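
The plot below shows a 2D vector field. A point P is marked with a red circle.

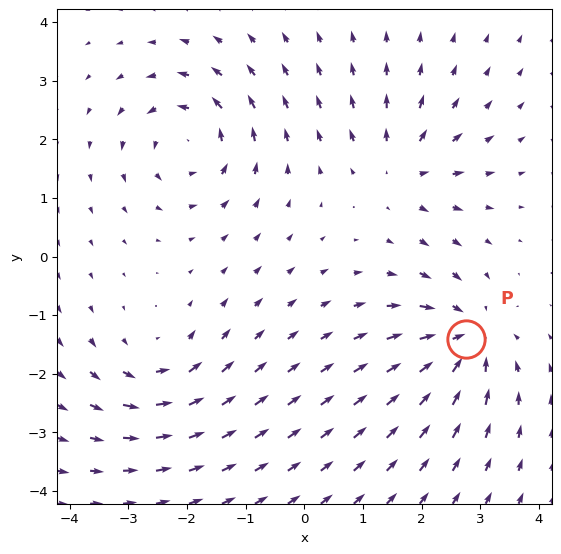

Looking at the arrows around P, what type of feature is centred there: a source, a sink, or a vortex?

sink

At P (2.7, -1.4) the arrows converge inward. Divergence about -6, curl ≈0 — negative divergence with near-zero curl is a sink.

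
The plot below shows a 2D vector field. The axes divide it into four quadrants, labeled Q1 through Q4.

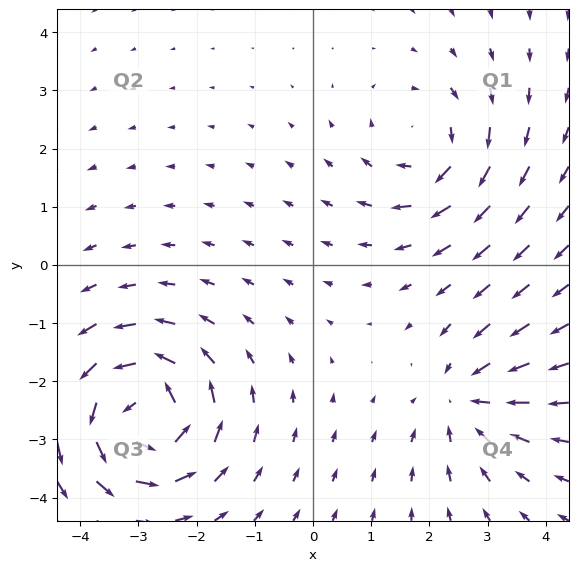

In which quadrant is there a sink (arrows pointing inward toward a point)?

The sink sits at approximately (2.6, -2.3), which lies in quadrant Q4. The divergence there is about -3, negative as expected for a sink.

Q4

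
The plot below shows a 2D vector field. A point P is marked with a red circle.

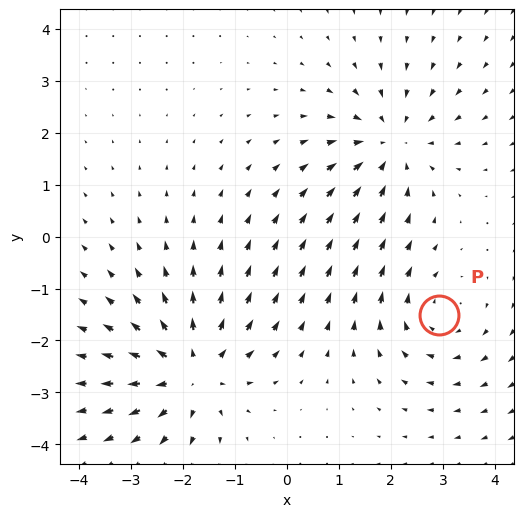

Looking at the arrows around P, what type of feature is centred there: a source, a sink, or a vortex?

At P (2.9, -1.5) the arrows circulate clockwise. Divergence ≈0, curl about -3 — near-zero divergence with nonzero curl is a vortex.

vortex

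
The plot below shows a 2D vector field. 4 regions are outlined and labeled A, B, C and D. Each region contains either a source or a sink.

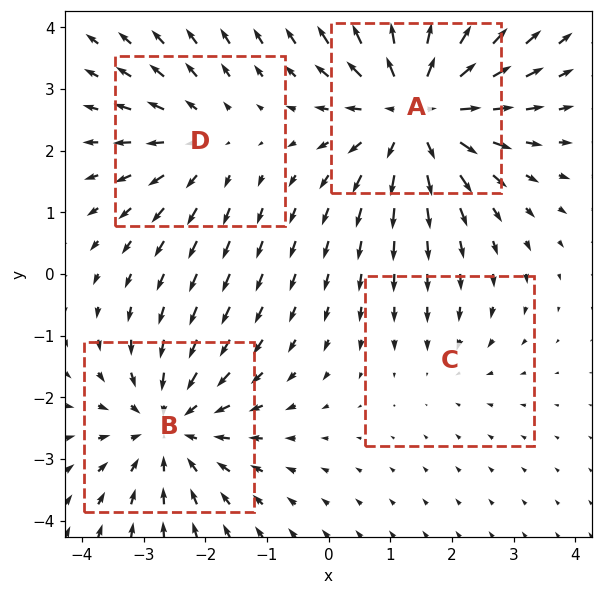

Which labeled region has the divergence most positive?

A

Divergence at each region's feature centre — A: about +6, B: about -4, C: about -2, D: about +3. Region A is most positive.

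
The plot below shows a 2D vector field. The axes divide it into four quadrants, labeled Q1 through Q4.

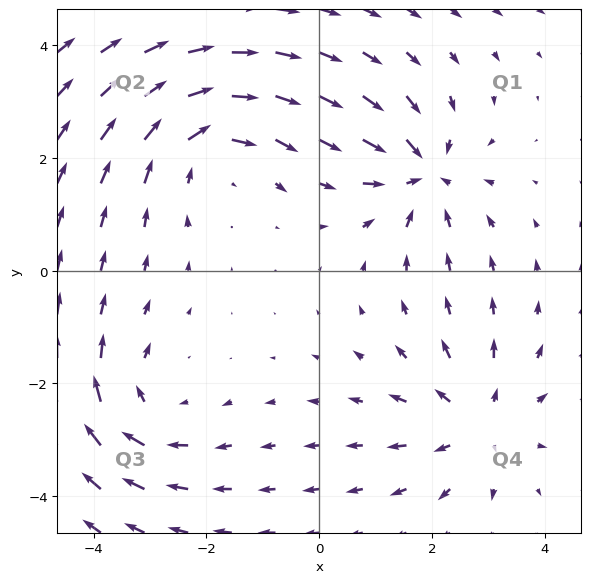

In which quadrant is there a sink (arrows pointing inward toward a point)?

Q1

The sink sits at approximately (1.8, 1.7), which lies in quadrant Q1. The divergence there is about -6, negative as expected for a sink.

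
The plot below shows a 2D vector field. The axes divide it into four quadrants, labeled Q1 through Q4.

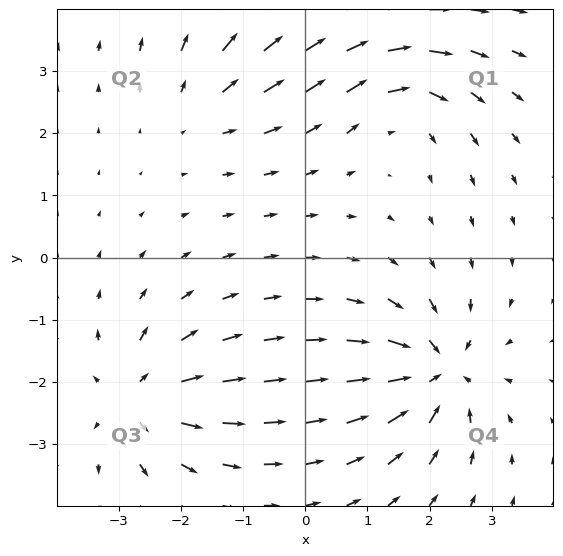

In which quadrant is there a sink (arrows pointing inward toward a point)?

Q4

The sink sits at approximately (2.1, -1.8), which lies in quadrant Q4. The divergence there is about -6, negative as expected for a sink.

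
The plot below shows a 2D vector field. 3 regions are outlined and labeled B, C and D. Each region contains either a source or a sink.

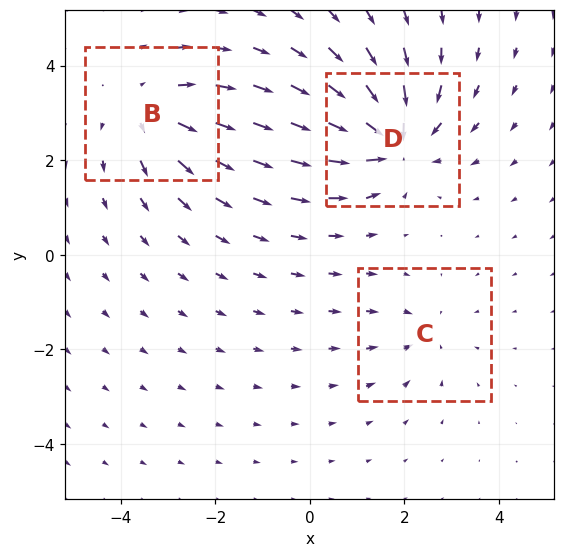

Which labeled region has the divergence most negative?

D

Divergence at each region's feature centre — B: about +3, C: about -2, D: about -5. Region D is most negative.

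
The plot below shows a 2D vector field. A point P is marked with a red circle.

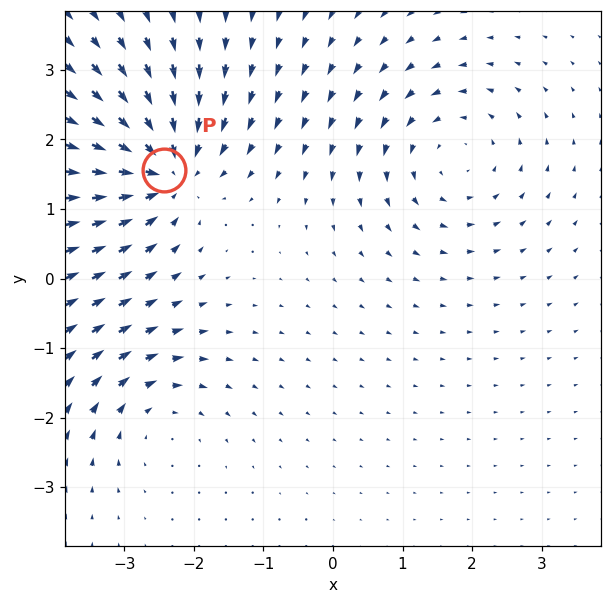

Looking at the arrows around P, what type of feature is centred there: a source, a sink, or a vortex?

sink

At P (-2.4, 1.6) the arrows converge inward. Divergence about -6, curl ≈0 — negative divergence with near-zero curl is a sink.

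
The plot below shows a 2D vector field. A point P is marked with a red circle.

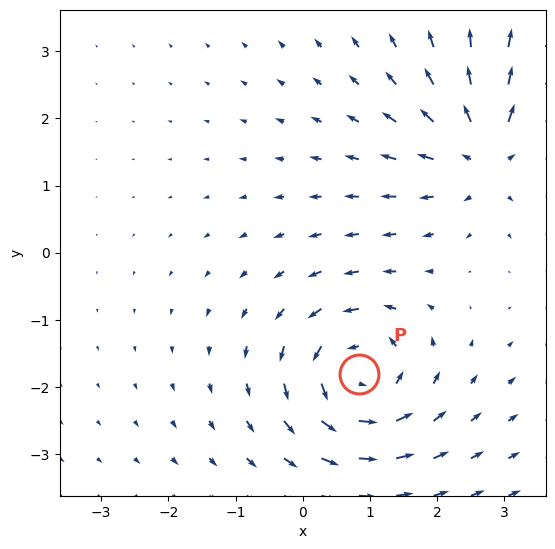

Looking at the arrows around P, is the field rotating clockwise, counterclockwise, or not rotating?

Near P at (0.8, -1.8) the arrows circulate counterclockwise. The curl (z-component) there is about +5; positive curl means counterclockwise rotation.

counterclockwise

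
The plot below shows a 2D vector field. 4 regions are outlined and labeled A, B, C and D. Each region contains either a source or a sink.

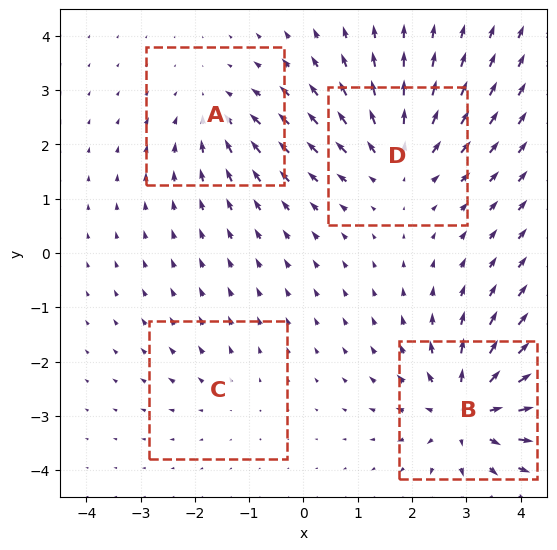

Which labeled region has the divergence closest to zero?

Divergence at each region's feature centre — A: about -4, B: about +7, C: about +2, D: about +5. Region C is closest to zero.

C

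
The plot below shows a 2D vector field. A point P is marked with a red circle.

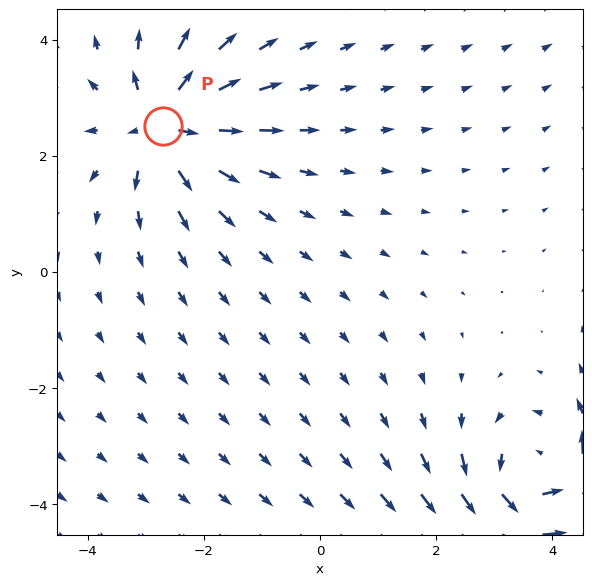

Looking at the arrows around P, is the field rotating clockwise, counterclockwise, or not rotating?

Near P at (-2.7, 2.5) the arrows show no circulation. The curl there is ≈0.

not rotating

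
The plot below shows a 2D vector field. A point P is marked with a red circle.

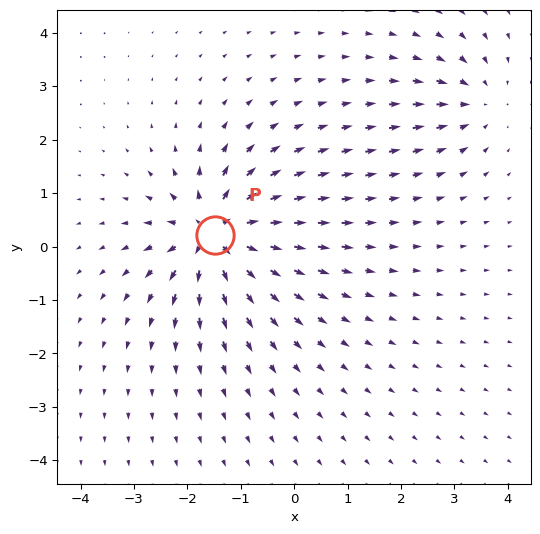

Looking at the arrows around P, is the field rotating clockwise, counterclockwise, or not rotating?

not rotating

Near P at (-1.5, 0.2) the arrows show no circulation. The curl there is ≈0.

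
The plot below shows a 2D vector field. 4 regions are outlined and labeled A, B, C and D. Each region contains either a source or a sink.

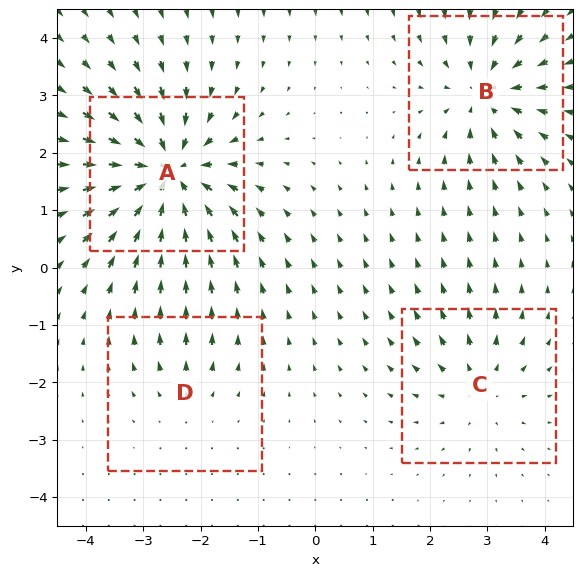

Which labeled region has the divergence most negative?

A

Divergence at each region's feature centre — A: about -8, B: about -5, C: about +4, D: about +2. Region A is most negative.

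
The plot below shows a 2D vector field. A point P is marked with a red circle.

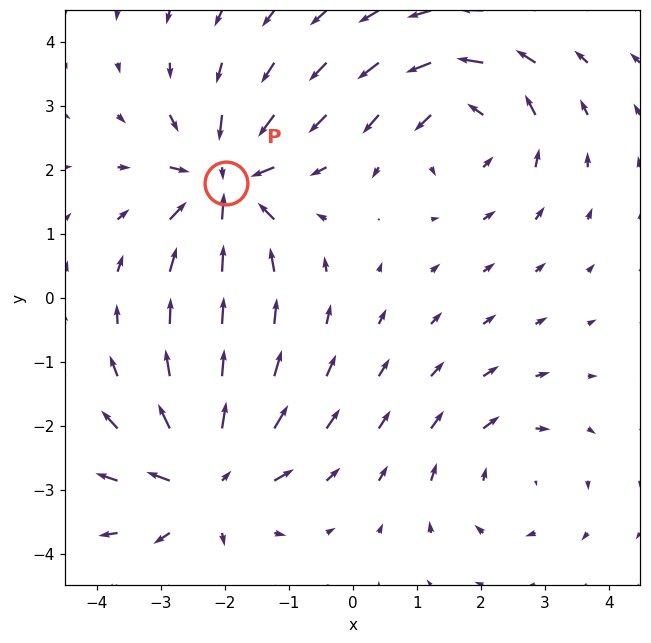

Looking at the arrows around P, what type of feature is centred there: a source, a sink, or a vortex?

At P (-2.0, 1.8) the arrows converge inward. Divergence about -7, curl ≈0 — negative divergence with near-zero curl is a sink.

sink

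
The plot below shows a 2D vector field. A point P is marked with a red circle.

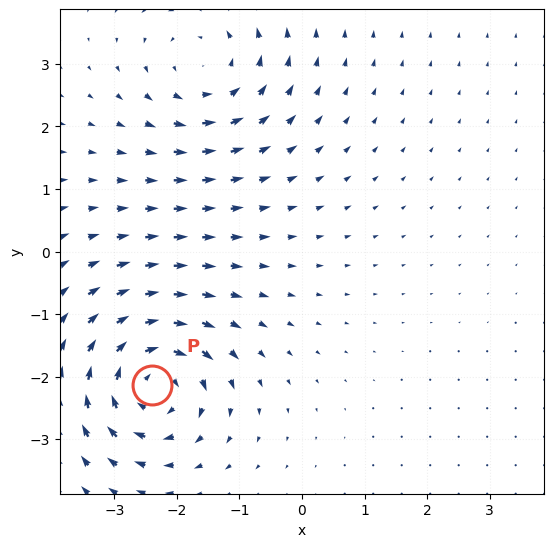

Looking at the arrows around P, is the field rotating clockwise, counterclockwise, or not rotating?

Near P at (-2.4, -2.1) the arrows circulate clockwise. The curl (z-component) there is about -6; negative curl means clockwise rotation.

clockwise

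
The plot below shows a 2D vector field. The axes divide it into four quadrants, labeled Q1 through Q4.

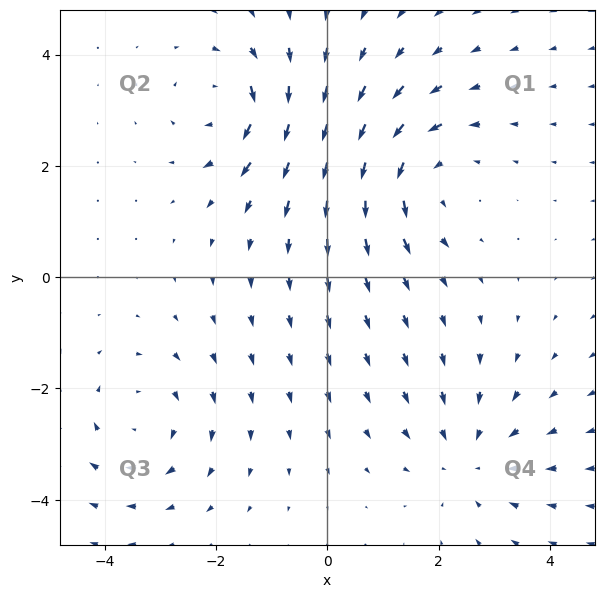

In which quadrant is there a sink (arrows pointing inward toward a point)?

Q4

The sink sits at approximately (2.6, -3.2), which lies in quadrant Q4. The divergence there is about -2, negative as expected for a sink.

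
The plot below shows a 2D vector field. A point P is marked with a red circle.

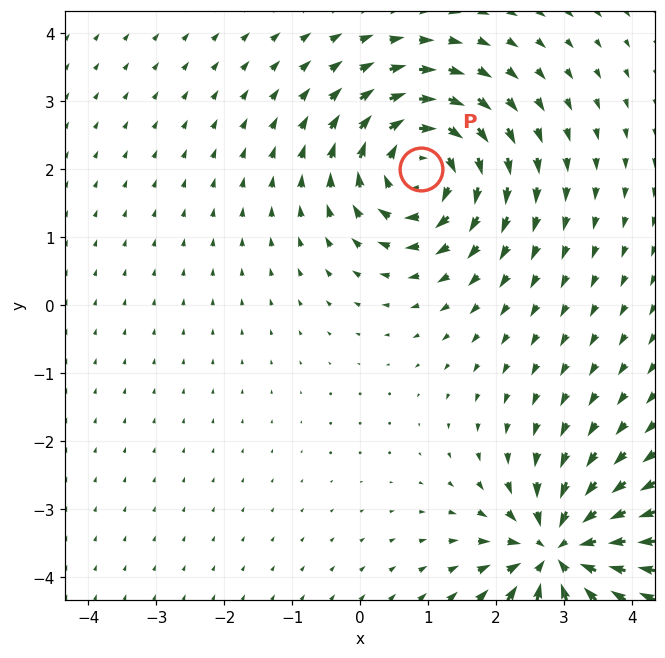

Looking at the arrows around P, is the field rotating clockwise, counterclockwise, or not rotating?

clockwise

Near P at (0.9, 2.0) the arrows circulate clockwise. The curl (z-component) there is about -6; negative curl means clockwise rotation.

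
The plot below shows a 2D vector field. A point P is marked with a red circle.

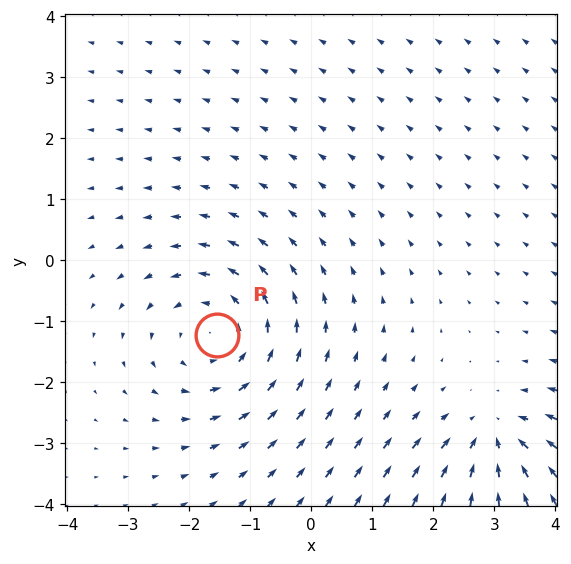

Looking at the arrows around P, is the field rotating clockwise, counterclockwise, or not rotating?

counterclockwise

Near P at (-1.5, -1.2) the arrows circulate counterclockwise. The curl (z-component) there is about +4; positive curl means counterclockwise rotation.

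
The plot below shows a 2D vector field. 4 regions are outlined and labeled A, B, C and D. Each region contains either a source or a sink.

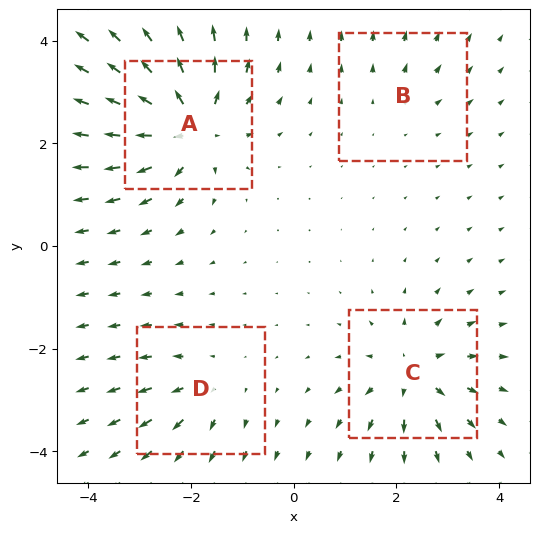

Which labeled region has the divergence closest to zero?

Divergence at each region's feature centre — A: about +9, B: about +2, C: about +6, D: about +4. Region B is closest to zero.

B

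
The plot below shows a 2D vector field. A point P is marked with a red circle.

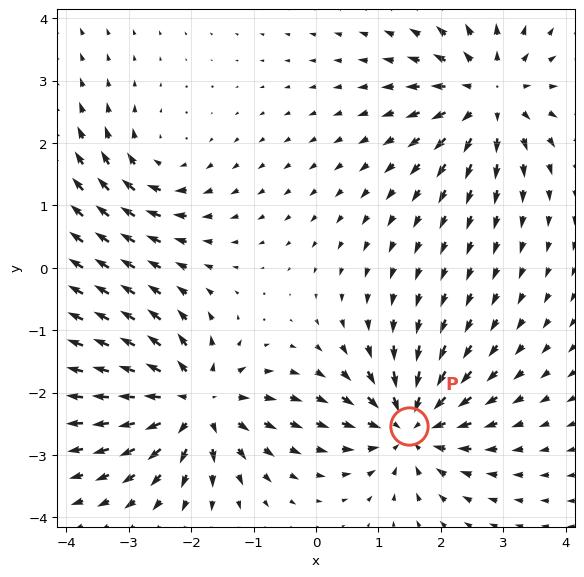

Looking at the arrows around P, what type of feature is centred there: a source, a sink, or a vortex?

At P (1.5, -2.5) the arrows converge inward. Divergence about -6, curl ≈0 — negative divergence with near-zero curl is a sink.

sink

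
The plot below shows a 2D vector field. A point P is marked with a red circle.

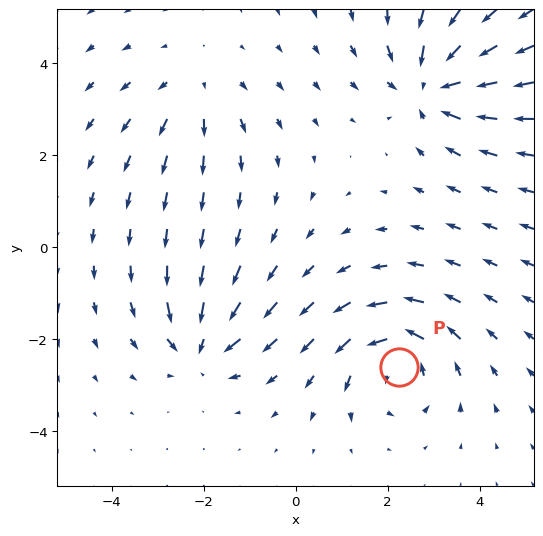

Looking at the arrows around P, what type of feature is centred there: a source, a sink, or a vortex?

At P (2.2, -2.6) the arrows circulate counterclockwise. Divergence ≈0, curl about +5 — near-zero divergence with nonzero curl is a vortex.

vortex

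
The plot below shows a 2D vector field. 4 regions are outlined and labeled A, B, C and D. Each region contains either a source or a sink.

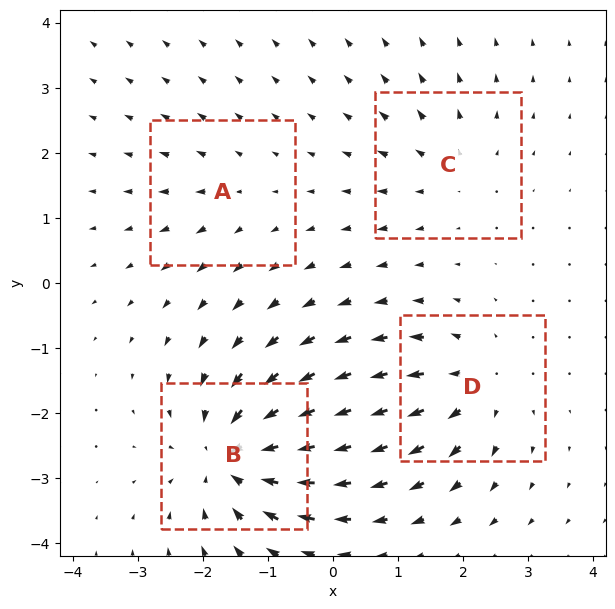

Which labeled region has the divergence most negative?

Divergence at each region's feature centre — A: about +2, B: about -7, C: about +3, D: about +5. Region B is most negative.

B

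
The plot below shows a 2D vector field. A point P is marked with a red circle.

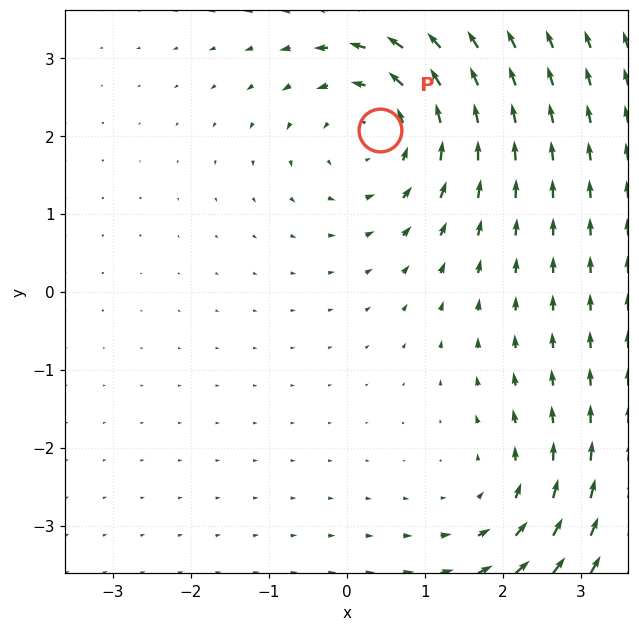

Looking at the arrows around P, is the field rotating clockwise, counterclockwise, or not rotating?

counterclockwise

Near P at (0.4, 2.1) the arrows circulate counterclockwise. The curl (z-component) there is about +4; positive curl means counterclockwise rotation.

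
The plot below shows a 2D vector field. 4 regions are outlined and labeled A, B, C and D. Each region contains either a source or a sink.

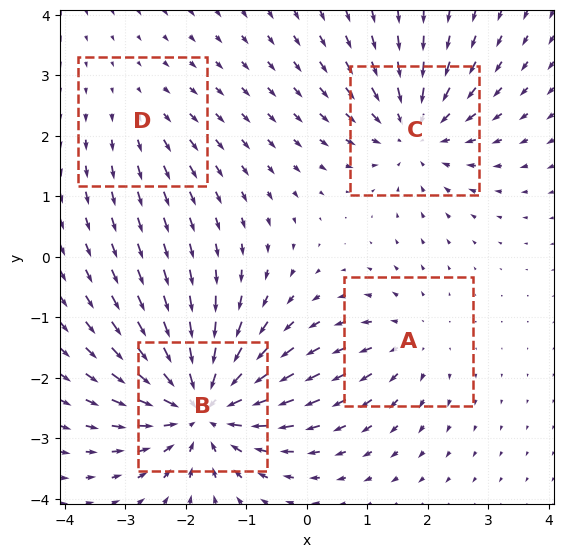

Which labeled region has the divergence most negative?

Divergence at each region's feature centre — A: about +3, B: about -8, C: about -5, D: about +2. Region B is most negative.

B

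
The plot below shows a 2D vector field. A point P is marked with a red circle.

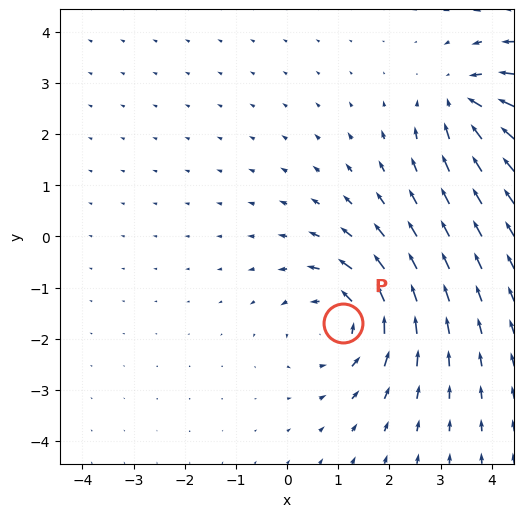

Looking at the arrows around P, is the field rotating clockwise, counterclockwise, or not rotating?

counterclockwise

Near P at (1.1, -1.7) the arrows circulate counterclockwise. The curl (z-component) there is about +5; positive curl means counterclockwise rotation.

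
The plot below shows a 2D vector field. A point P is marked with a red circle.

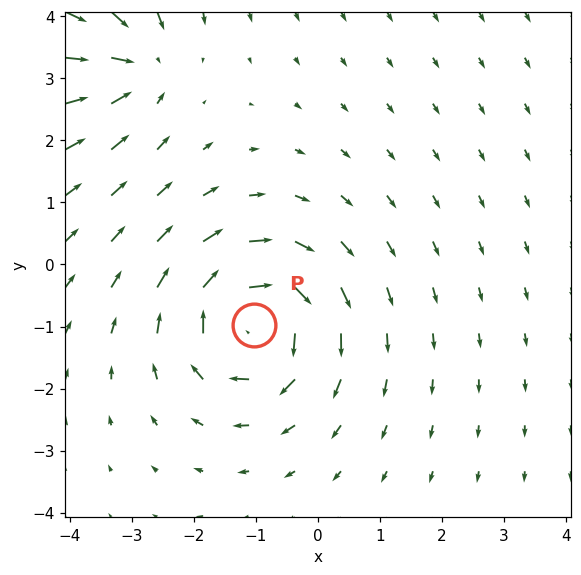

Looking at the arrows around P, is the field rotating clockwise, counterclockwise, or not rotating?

Near P at (-1.0, -1.0) the arrows circulate clockwise. The curl (z-component) there is about -6; negative curl means clockwise rotation.

clockwise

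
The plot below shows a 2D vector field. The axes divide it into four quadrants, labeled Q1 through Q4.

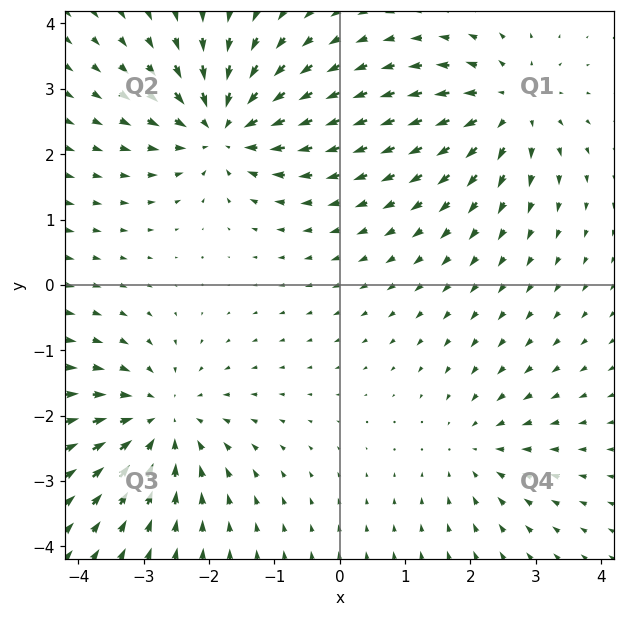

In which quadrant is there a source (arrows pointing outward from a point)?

Q1

The source sits at approximately (2.6, 2.7), which lies in quadrant Q1. The divergence there is about +5, positive as expected for a source.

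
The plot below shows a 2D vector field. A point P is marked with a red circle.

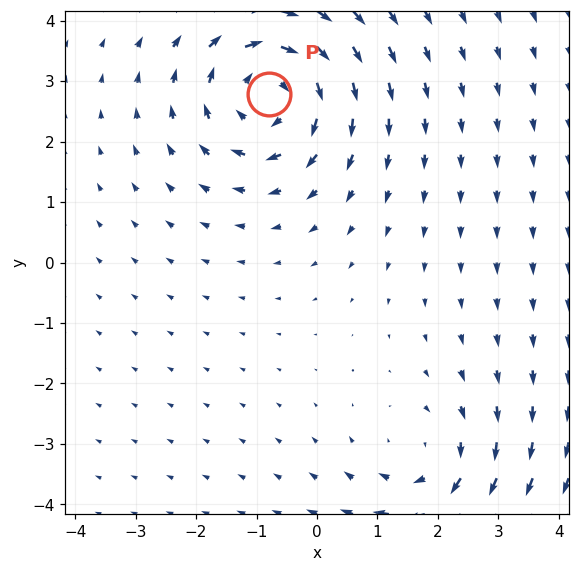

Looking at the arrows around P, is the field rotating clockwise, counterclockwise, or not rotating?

clockwise

Near P at (-0.8, 2.8) the arrows circulate clockwise. The curl (z-component) there is about -4; negative curl means clockwise rotation.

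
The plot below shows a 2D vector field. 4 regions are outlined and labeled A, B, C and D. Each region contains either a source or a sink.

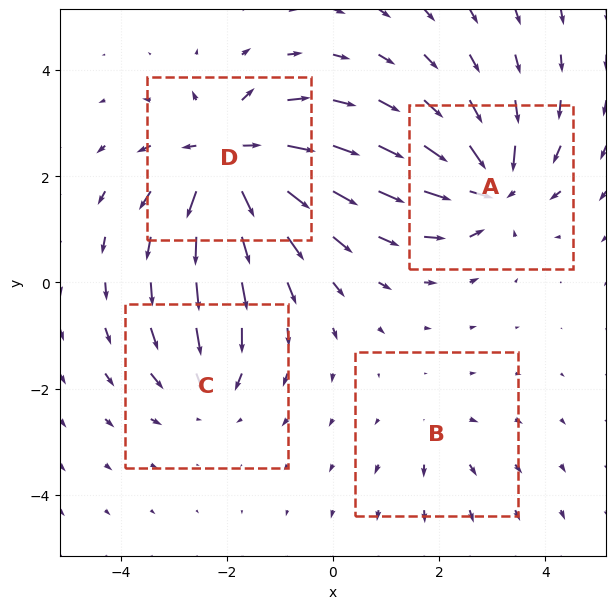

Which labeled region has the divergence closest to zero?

Divergence at each region's feature centre — A: about -6, B: about +2, C: about -4, D: about +8. Region B is closest to zero.

B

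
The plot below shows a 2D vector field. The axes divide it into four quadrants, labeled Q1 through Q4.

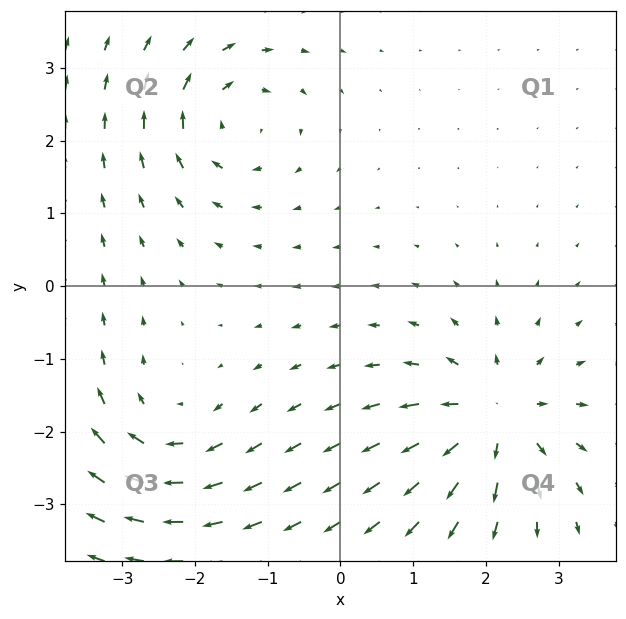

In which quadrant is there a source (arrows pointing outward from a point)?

The source sits at approximately (2.1, -1.8), which lies in quadrant Q4. The divergence there is about +5, positive as expected for a source.

Q4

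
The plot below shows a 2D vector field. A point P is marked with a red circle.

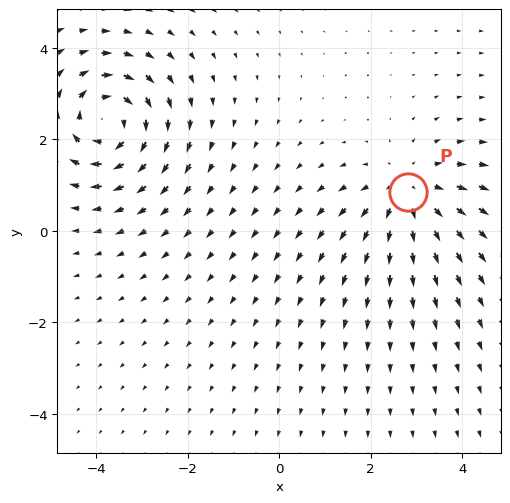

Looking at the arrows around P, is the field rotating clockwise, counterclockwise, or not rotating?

not rotating

Near P at (2.8, 0.8) the arrows show no circulation. The curl there is ≈0.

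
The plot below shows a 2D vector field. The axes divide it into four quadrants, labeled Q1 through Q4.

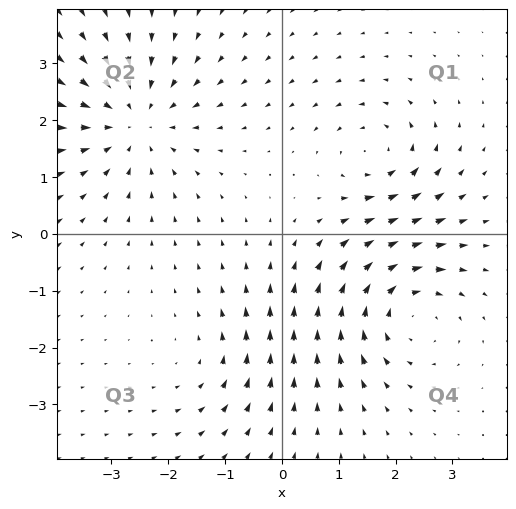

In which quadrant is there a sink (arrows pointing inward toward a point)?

The sink sits at approximately (-2.6, 2.0), which lies in quadrant Q2. The divergence there is about -4, negative as expected for a sink.

Q2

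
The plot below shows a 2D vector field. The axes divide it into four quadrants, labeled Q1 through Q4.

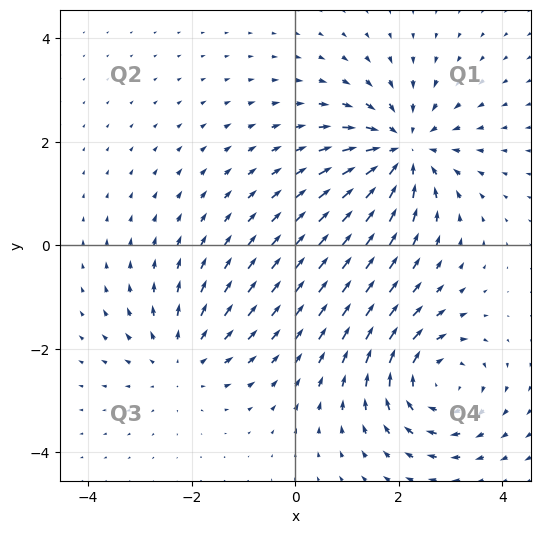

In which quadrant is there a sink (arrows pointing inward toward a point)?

Q1

The sink sits at approximately (2.1, 1.8), which lies in quadrant Q1. The divergence there is about -5, negative as expected for a sink.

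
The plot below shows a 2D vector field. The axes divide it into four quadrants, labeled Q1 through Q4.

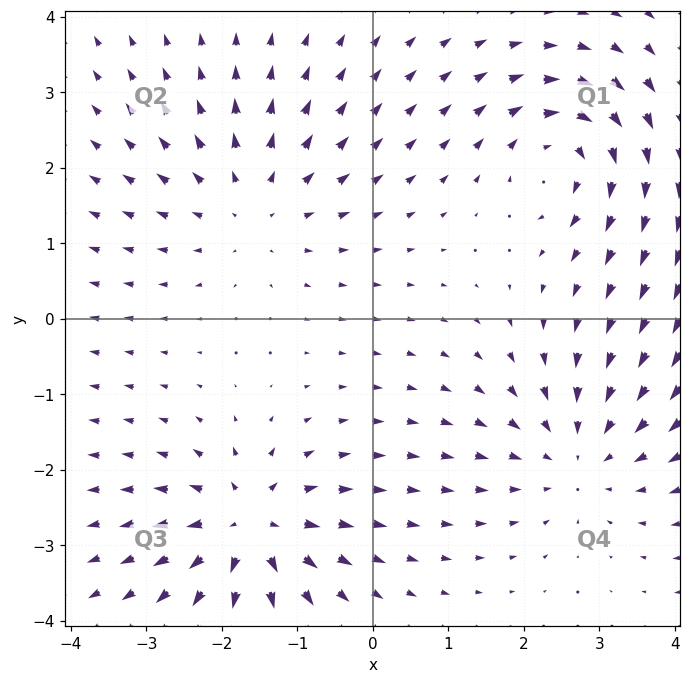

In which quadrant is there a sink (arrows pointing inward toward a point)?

Q4

The sink sits at approximately (2.7, -1.8), which lies in quadrant Q4. The divergence there is about -3, negative as expected for a sink.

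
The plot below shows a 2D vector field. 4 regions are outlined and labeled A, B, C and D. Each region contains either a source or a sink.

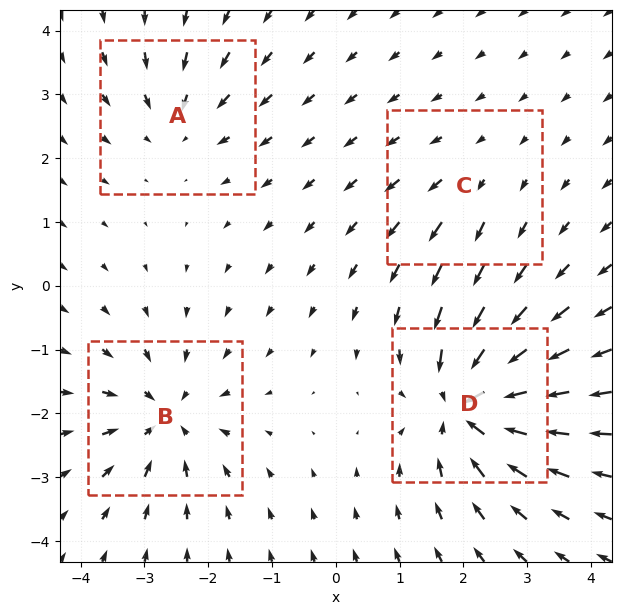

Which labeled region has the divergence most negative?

D

Divergence at each region's feature centre — A: about -4, B: about -6, C: about +2, D: about -8. Region D is most negative.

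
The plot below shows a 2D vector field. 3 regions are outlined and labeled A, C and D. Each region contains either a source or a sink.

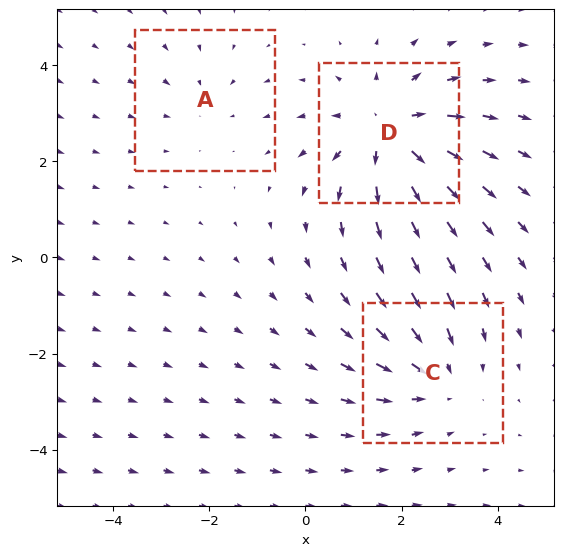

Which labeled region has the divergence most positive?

D

Divergence at each region's feature centre — A: about -2, C: about -3, D: about +4. Region D is most positive.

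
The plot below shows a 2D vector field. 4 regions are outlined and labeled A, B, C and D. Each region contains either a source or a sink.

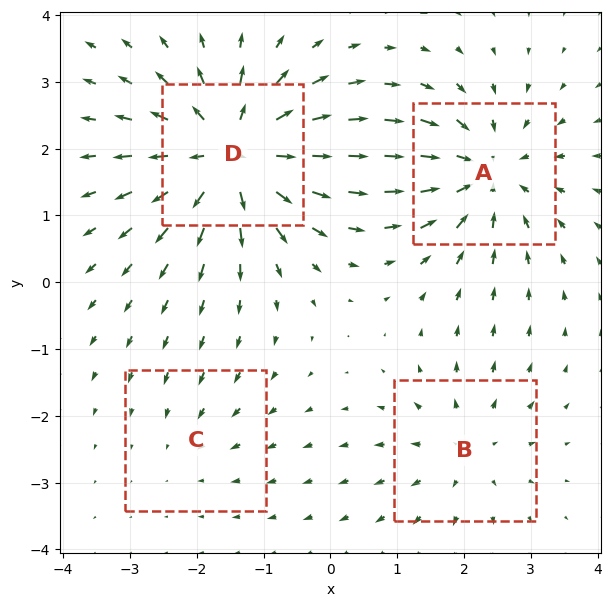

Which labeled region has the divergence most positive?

D

Divergence at each region's feature centre — A: about -5, B: about +3, C: about -2, D: about +7. Region D is most positive.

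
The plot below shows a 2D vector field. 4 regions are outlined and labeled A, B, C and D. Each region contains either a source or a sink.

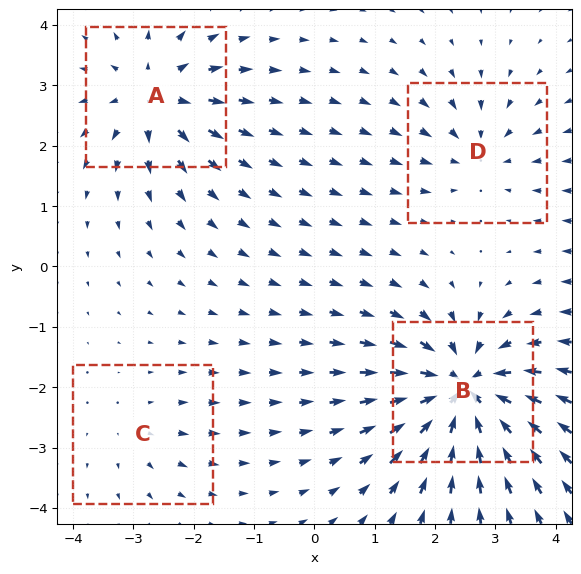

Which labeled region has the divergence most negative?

Divergence at each region's feature centre — A: about +6, B: about -9, C: about +2, D: about -4. Region B is most negative.

B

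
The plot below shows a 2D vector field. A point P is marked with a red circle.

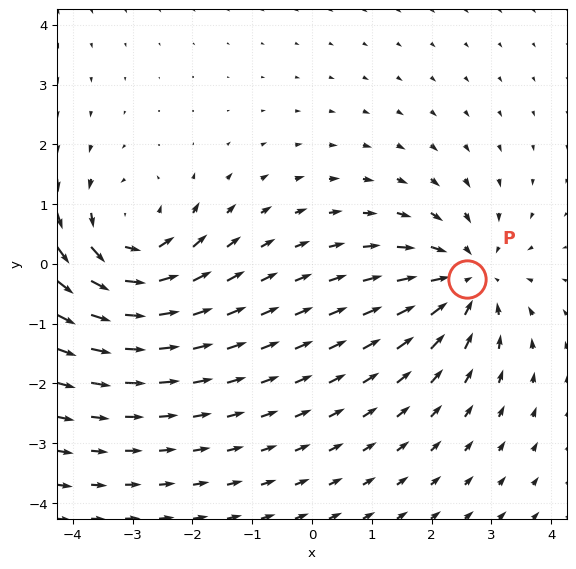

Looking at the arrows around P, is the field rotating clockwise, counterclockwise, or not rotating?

not rotating

Near P at (2.6, -0.3) the arrows show no circulation. The curl there is ≈0.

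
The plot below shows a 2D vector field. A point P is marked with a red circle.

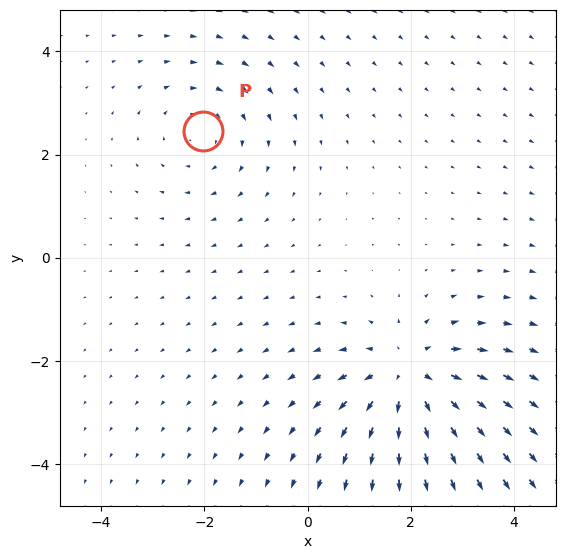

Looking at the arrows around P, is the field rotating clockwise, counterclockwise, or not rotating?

clockwise

Near P at (-2.0, 2.5) the arrows circulate clockwise. The curl (z-component) there is about -2; negative curl means clockwise rotation.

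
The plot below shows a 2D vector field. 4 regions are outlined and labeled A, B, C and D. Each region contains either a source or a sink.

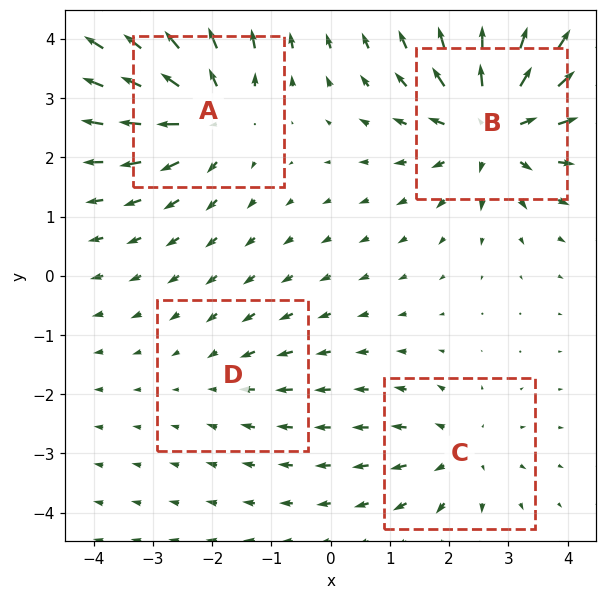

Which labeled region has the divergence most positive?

B

Divergence at each region's feature centre — A: about +6, B: about +7, C: about +4, D: about -2. Region B is most positive.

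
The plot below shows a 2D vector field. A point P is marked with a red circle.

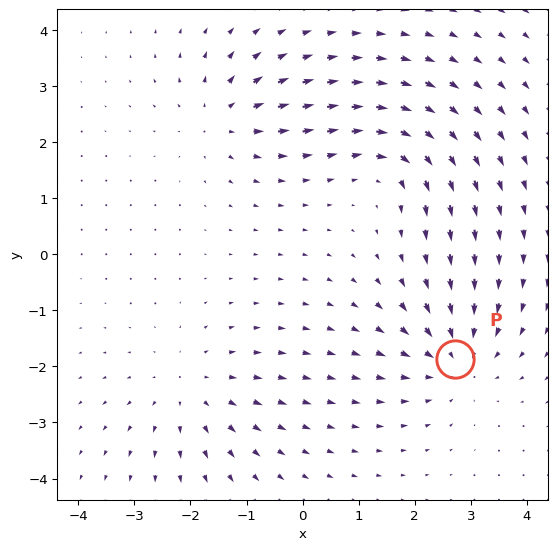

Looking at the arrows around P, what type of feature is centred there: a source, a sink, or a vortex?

At P (2.7, -1.9) the arrows converge inward. Divergence about -5, curl ≈0 — negative divergence with near-zero curl is a sink.

sink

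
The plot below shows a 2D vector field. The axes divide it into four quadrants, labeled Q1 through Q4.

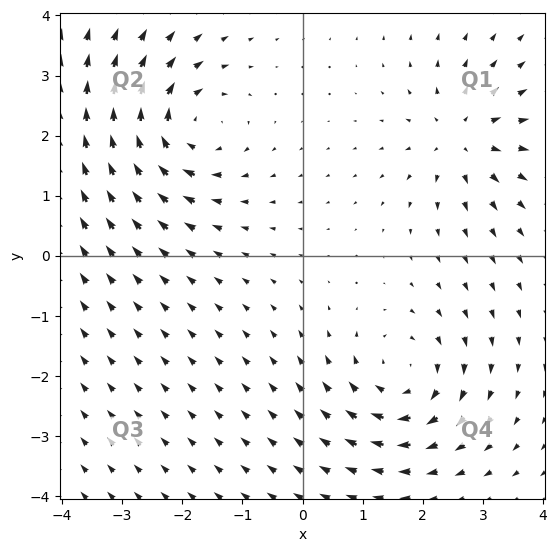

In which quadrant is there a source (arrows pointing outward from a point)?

The source sits at approximately (2.7, 2.0), which lies in quadrant Q1. The divergence there is about +5, positive as expected for a source.

Q1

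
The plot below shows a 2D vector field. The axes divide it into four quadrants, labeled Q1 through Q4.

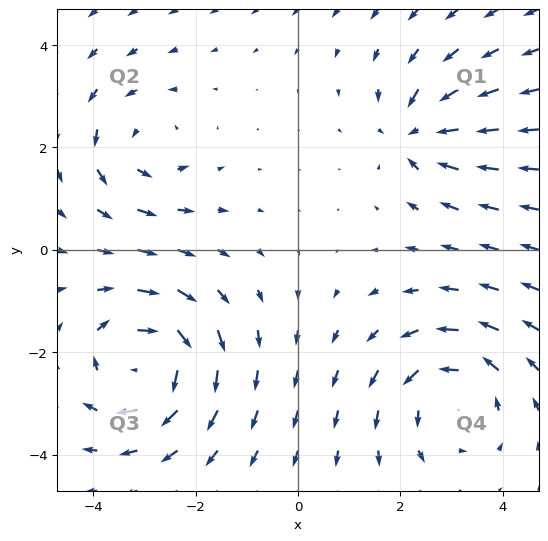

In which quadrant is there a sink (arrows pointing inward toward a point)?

Q1

The sink sits at approximately (2.4, 2.3), which lies in quadrant Q1. The divergence there is about -4, negative as expected for a sink.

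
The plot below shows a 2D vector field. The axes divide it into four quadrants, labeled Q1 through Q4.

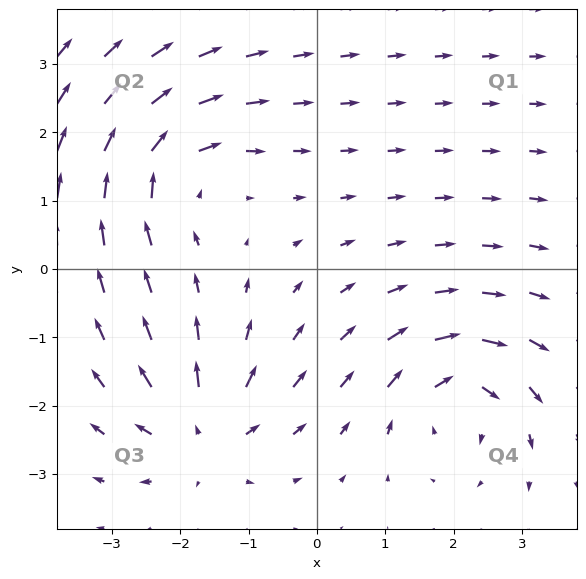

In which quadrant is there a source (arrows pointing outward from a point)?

The source sits at approximately (-1.7, -2.4), which lies in quadrant Q3. The divergence there is about +5, positive as expected for a source.

Q3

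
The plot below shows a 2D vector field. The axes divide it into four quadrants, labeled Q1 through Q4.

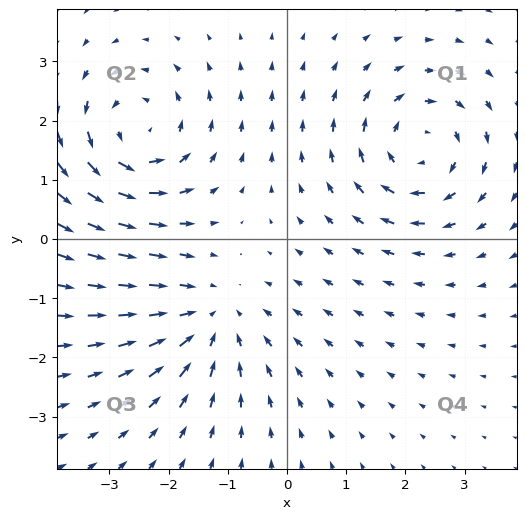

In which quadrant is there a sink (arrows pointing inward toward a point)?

The sink sits at approximately (-1.3, -1.4), which lies in quadrant Q3. The divergence there is about -3, negative as expected for a sink.

Q3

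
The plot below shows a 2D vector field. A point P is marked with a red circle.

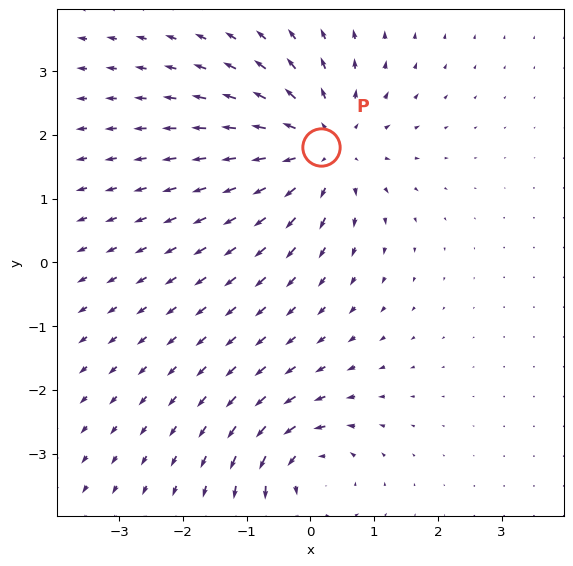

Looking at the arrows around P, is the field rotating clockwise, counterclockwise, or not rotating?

not rotating

Near P at (0.2, 1.8) the arrows show no circulation. The curl there is ≈0.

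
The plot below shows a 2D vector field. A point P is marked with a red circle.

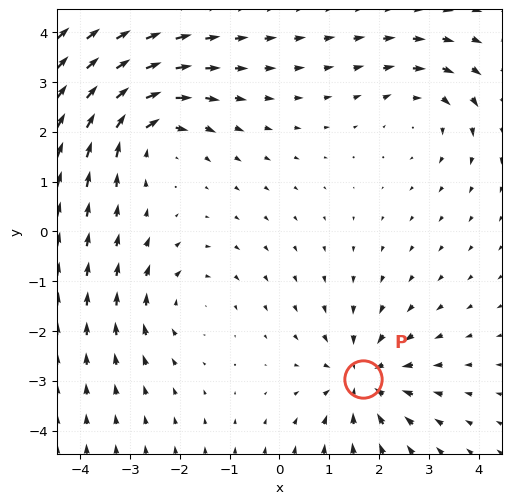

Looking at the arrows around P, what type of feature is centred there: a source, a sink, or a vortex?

At P (1.7, -3.0) the arrows converge inward. Divergence about -4, curl ≈0 — negative divergence with near-zero curl is a sink.

sink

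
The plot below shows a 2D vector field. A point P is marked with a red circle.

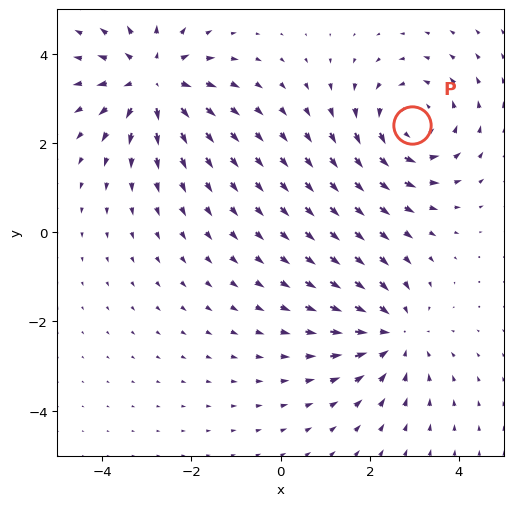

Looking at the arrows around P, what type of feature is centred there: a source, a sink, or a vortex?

vortex

At P (2.9, 2.4) the arrows circulate counterclockwise. Divergence ≈0, curl about +4 — near-zero divergence with nonzero curl is a vortex.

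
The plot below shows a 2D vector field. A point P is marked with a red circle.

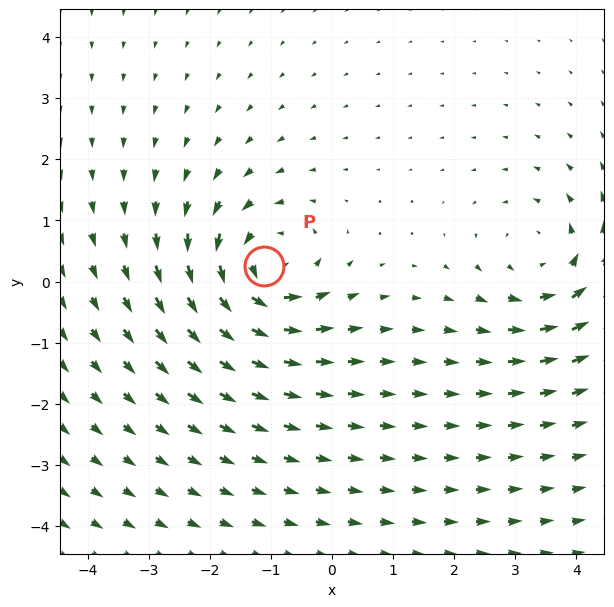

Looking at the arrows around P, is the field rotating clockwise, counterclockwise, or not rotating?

Near P at (-1.1, 0.3) the arrows circulate counterclockwise. The curl (z-component) there is about +4; positive curl means counterclockwise rotation.

counterclockwise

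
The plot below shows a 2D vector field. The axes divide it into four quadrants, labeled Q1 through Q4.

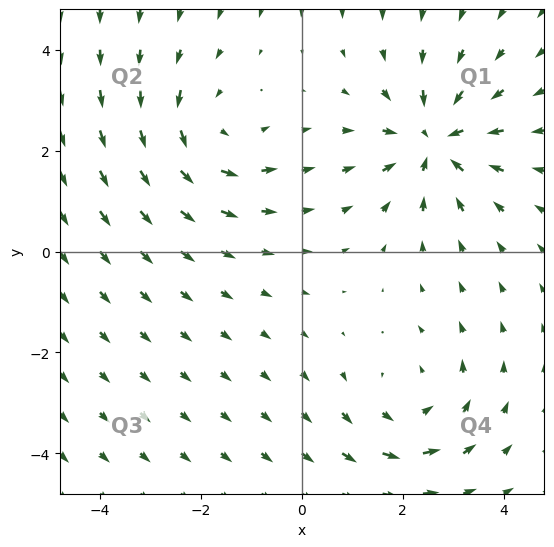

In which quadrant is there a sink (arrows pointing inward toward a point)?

The sink sits at approximately (2.6, 2.2), which lies in quadrant Q1. The divergence there is about -5, negative as expected for a sink.

Q1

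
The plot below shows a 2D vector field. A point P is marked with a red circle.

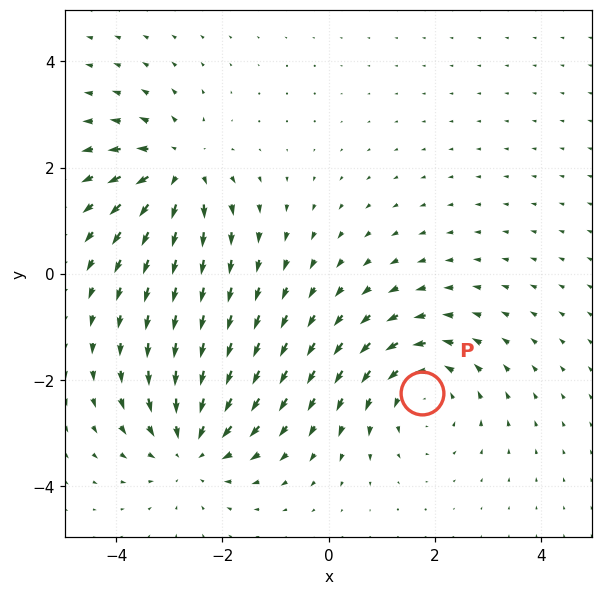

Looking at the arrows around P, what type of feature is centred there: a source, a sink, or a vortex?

vortex

At P (1.8, -2.3) the arrows circulate counterclockwise. Divergence ≈0, curl about +4 — near-zero divergence with nonzero curl is a vortex.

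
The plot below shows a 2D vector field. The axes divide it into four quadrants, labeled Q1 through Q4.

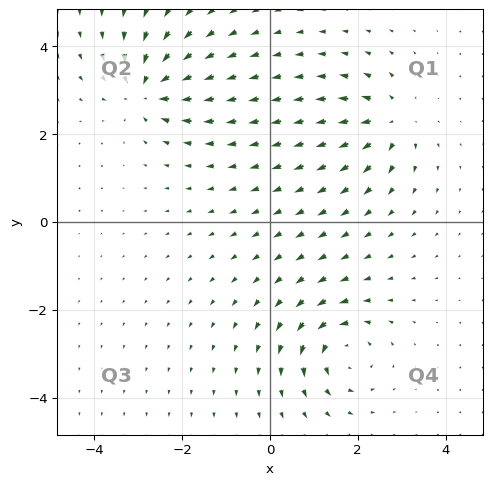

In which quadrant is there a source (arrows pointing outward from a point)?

The source sits at approximately (2.8, 2.3), which lies in quadrant Q1. The divergence there is about +6, positive as expected for a source.

Q1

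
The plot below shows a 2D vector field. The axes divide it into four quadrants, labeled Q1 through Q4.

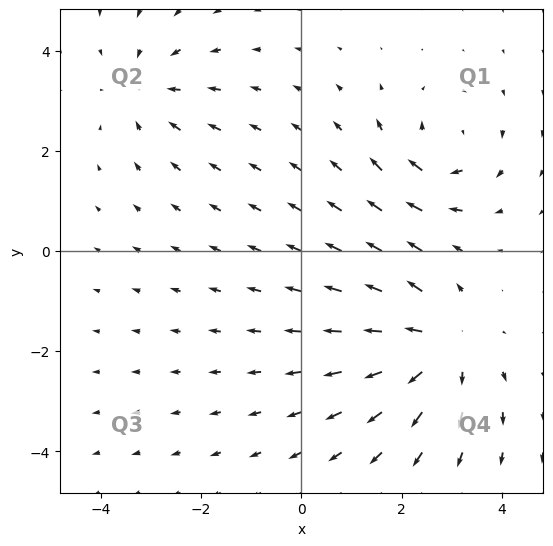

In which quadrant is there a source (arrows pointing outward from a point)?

Q4

The source sits at approximately (2.8, -1.9), which lies in quadrant Q4. The divergence there is about +3, positive as expected for a source.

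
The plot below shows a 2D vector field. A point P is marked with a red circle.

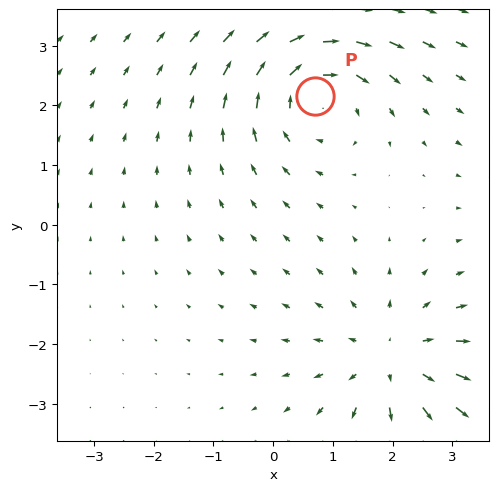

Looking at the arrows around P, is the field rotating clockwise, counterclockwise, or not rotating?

Near P at (0.7, 2.2) the arrows circulate clockwise. The curl (z-component) there is about -5; negative curl means clockwise rotation.

clockwise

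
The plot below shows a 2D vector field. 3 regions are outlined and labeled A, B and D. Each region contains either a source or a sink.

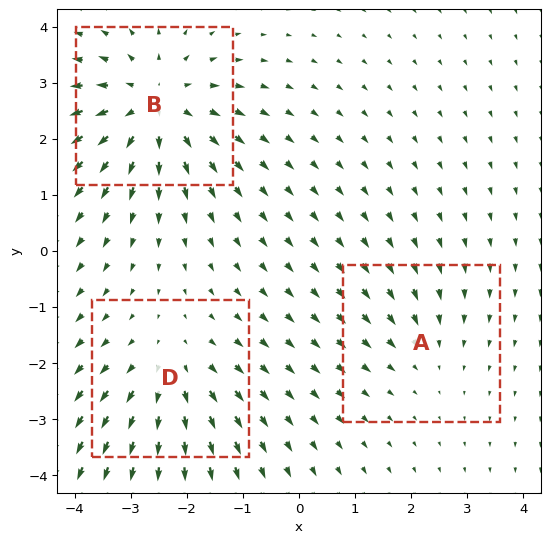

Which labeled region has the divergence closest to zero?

A

Divergence at each region's feature centre — A: about -2, B: about +4, D: about +3. Region A is closest to zero.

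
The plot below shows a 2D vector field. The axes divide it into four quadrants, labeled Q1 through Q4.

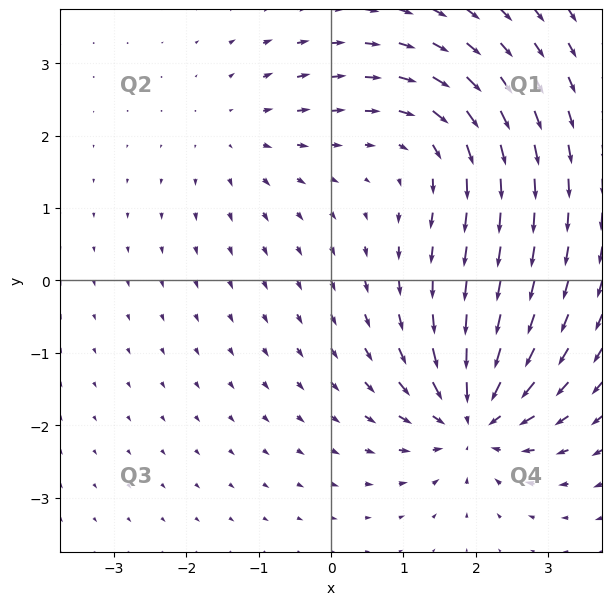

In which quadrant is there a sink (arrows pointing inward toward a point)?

The sink sits at approximately (2.0, -1.9), which lies in quadrant Q4. The divergence there is about -7, negative as expected for a sink.

Q4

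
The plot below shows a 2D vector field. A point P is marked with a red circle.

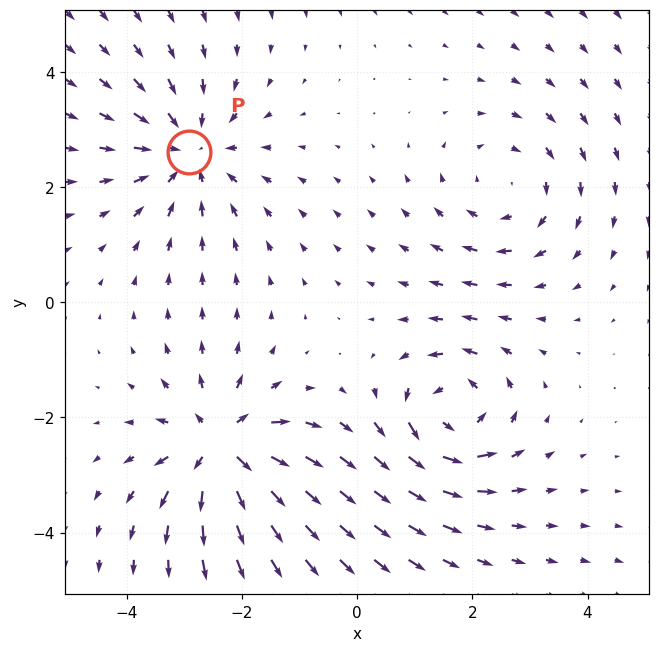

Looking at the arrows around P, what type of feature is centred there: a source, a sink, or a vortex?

At P (-2.9, 2.6) the arrows converge inward. Divergence about -3, curl ≈0 — negative divergence with near-zero curl is a sink.

sink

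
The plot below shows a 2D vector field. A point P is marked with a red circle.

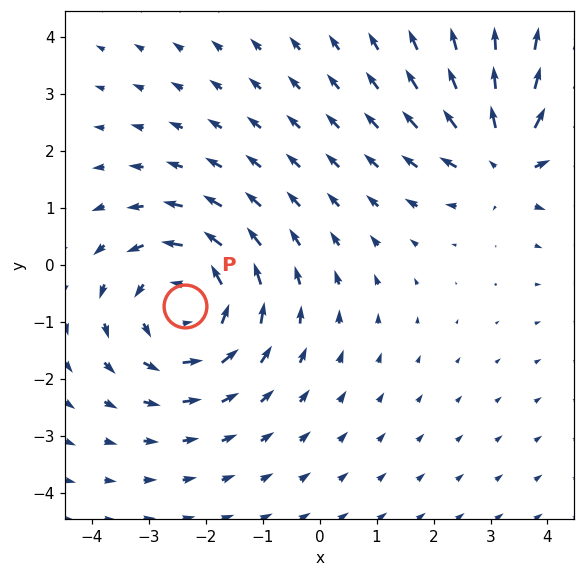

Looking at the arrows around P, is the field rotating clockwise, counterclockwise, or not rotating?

Near P at (-2.4, -0.7) the arrows circulate counterclockwise. The curl (z-component) there is about +3; positive curl means counterclockwise rotation.

counterclockwise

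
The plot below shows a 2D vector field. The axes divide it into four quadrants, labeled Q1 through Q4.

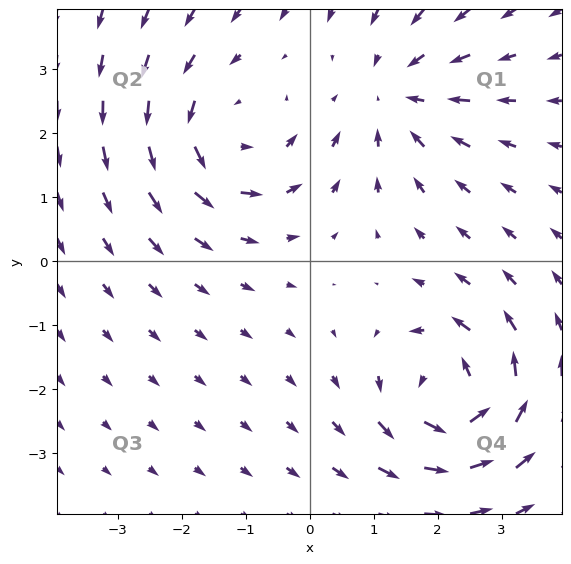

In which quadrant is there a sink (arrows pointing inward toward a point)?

Q1

The sink sits at approximately (1.4, 2.6), which lies in quadrant Q1. The divergence there is about -2, negative as expected for a sink.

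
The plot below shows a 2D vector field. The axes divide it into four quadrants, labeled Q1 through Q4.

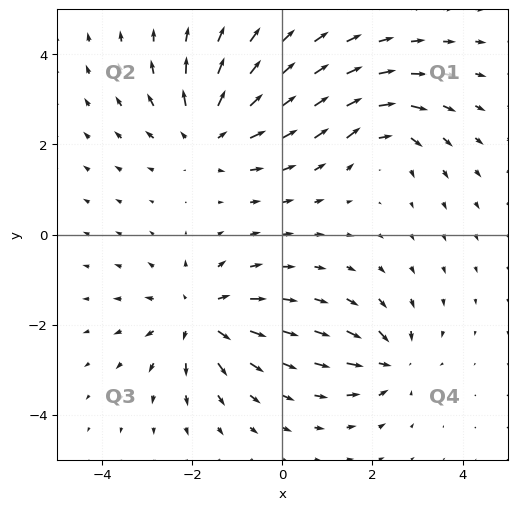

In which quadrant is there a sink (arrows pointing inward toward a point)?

Q4

The sink sits at approximately (2.4, -2.8), which lies in quadrant Q4. The divergence there is about -4, negative as expected for a sink.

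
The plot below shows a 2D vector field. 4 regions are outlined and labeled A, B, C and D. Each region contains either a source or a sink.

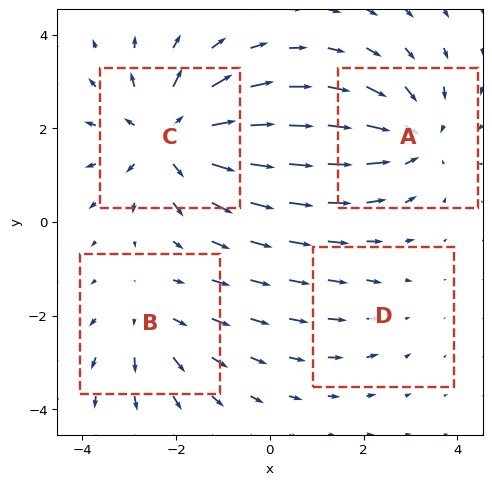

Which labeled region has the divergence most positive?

Divergence at each region's feature centre — A: about -4, B: about +3, C: about +6, D: about -2. Region C is most positive.

C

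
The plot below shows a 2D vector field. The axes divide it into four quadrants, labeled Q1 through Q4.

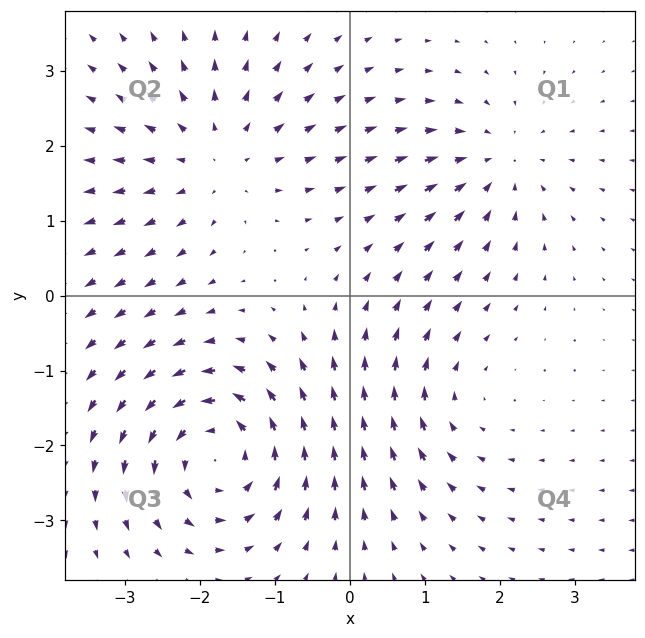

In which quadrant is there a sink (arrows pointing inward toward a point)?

The sink sits at approximately (2.0, 1.8), which lies in quadrant Q1. The divergence there is about -3, negative as expected for a sink.

Q1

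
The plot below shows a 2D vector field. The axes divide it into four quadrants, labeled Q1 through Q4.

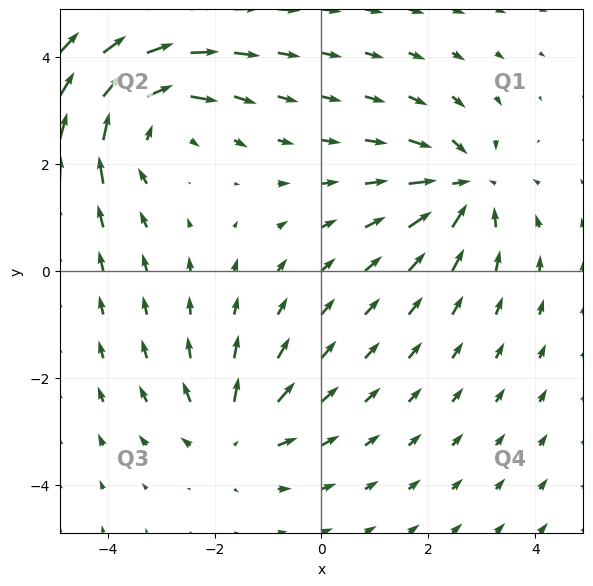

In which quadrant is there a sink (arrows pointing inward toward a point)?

Q1

The sink sits at approximately (2.7, 1.6), which lies in quadrant Q1. The divergence there is about -4, negative as expected for a sink.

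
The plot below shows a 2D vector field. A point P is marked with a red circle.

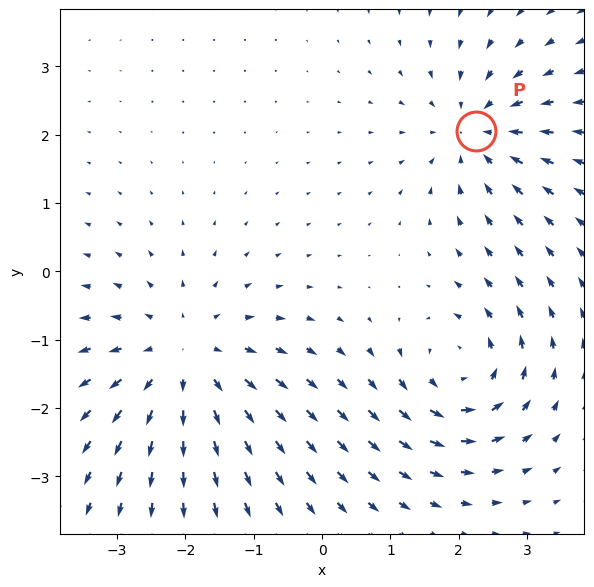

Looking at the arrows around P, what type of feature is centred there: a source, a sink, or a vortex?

sink

At P (2.3, 2.0) the arrows converge inward. Divergence about -4, curl ≈0 — negative divergence with near-zero curl is a sink.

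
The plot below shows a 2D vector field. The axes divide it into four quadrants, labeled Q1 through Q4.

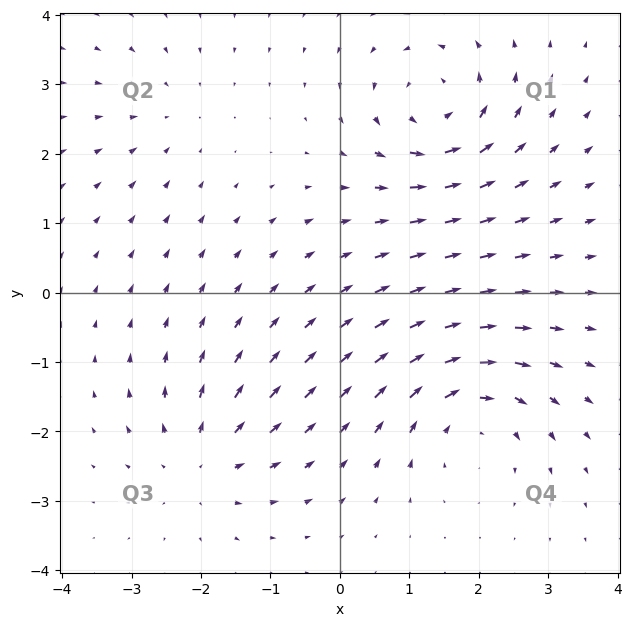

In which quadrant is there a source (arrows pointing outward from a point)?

The source sits at approximately (-2.0, -2.4), which lies in quadrant Q3. The divergence there is about +4, positive as expected for a source.

Q3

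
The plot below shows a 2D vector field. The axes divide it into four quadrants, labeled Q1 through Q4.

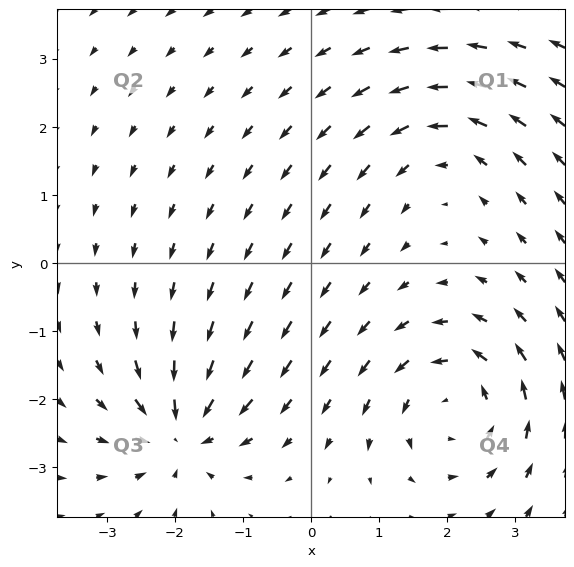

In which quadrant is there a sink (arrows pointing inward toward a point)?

The sink sits at approximately (-1.9, -2.5), which lies in quadrant Q3. The divergence there is about -5, negative as expected for a sink.

Q3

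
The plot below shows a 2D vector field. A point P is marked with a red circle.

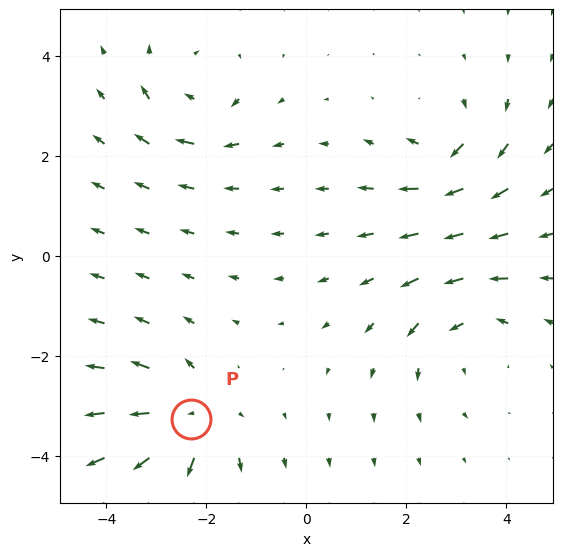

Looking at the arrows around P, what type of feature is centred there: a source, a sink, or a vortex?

source

At P (-2.3, -3.3) the arrows spread outward. Divergence about +5, curl ≈0 — positive divergence with near-zero curl is a source.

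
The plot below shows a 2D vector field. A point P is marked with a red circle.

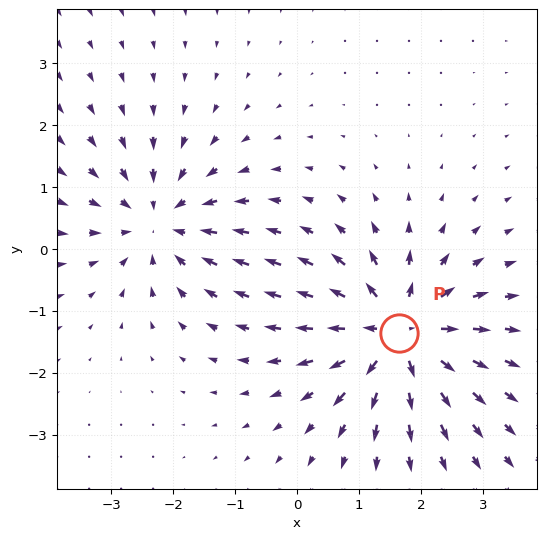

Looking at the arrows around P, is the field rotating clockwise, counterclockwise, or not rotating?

not rotating

Near P at (1.6, -1.4) the arrows show no circulation. The curl there is ≈0.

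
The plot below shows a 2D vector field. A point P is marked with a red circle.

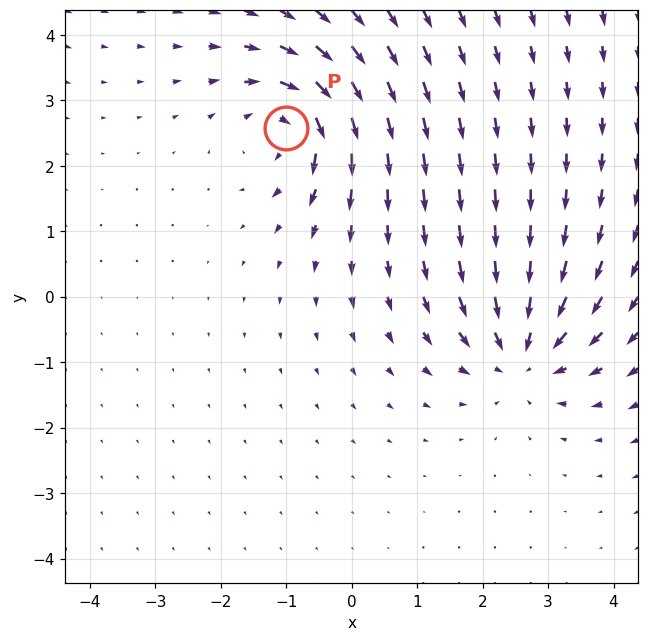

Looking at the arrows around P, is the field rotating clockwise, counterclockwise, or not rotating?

Near P at (-1.0, 2.6) the arrows circulate clockwise. The curl (z-component) there is about -6; negative curl means clockwise rotation.

clockwise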